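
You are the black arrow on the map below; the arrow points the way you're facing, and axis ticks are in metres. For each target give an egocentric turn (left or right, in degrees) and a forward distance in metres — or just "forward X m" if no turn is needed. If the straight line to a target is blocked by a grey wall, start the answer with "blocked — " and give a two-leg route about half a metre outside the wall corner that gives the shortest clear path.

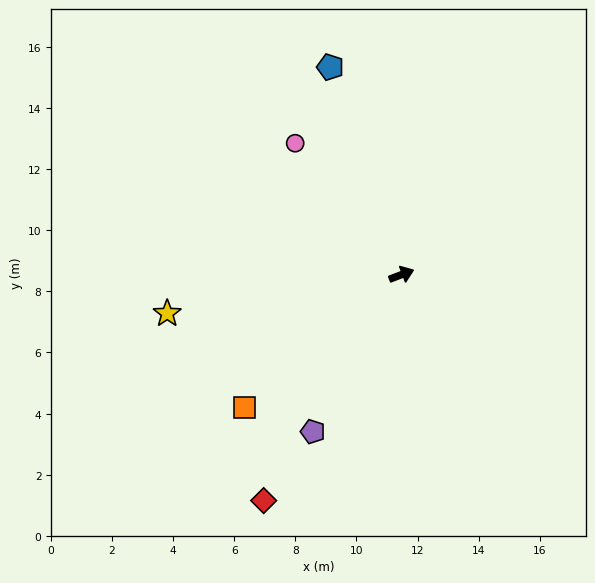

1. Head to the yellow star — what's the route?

turn left 169°, forward 7.8 m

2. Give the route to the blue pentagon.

turn left 88°, forward 7.2 m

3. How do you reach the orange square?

turn right 161°, forward 6.7 m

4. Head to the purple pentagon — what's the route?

turn right 140°, forward 5.9 m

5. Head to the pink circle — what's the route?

turn left 108°, forward 5.5 m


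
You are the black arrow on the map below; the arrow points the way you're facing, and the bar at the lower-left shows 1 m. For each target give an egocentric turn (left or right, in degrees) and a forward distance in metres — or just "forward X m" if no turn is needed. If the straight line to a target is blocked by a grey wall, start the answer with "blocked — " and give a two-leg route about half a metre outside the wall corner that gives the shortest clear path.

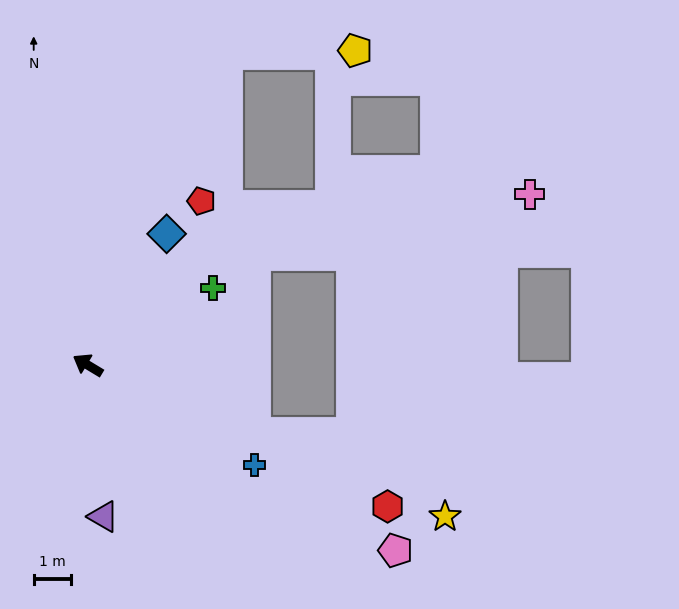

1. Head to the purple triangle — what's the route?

turn left 127°, forward 4.0 m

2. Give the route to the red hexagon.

turn right 174°, forward 8.8 m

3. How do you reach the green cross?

turn right 117°, forward 3.9 m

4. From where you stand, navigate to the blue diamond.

turn right 90°, forward 4.1 m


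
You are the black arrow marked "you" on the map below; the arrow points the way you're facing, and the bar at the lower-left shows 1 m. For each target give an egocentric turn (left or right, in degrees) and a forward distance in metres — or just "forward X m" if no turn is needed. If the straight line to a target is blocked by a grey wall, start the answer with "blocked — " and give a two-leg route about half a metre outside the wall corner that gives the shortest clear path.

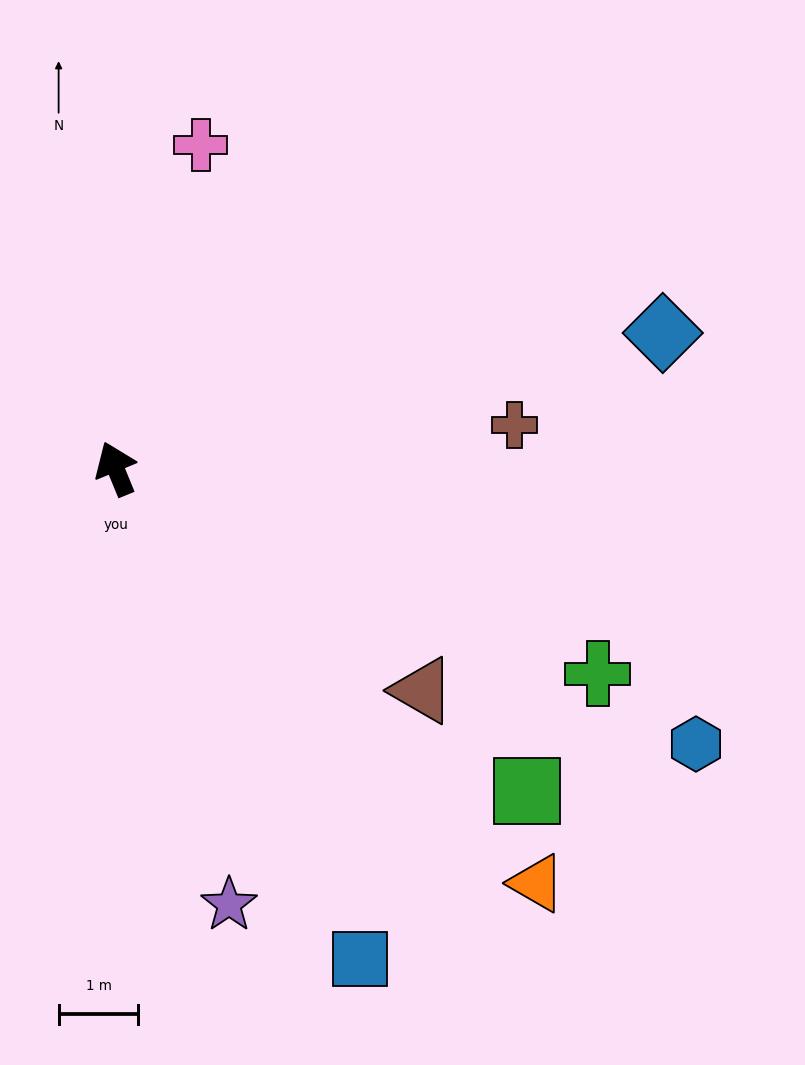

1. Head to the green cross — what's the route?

turn right 135°, forward 6.6 m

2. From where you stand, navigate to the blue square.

turn right 176°, forward 6.9 m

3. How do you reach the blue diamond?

turn right 98°, forward 7.1 m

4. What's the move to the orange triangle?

turn right 157°, forward 7.4 m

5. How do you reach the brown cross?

turn right 106°, forward 5.0 m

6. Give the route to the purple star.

turn left 172°, forward 5.7 m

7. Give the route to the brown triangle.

turn right 148°, forward 4.8 m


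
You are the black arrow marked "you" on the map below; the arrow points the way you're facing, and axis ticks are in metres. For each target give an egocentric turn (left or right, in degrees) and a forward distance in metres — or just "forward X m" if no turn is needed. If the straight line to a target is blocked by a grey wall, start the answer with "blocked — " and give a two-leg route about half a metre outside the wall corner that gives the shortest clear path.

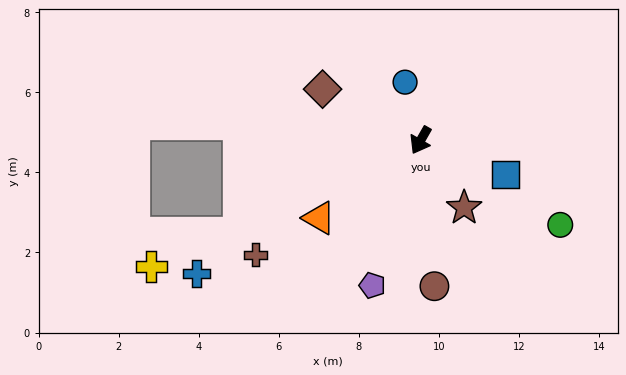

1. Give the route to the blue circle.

turn right 135°, forward 1.5 m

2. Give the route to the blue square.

turn left 97°, forward 2.3 m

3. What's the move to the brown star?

turn left 63°, forward 2.0 m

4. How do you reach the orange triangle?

turn right 23°, forward 3.2 m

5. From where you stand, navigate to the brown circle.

turn left 35°, forward 3.7 m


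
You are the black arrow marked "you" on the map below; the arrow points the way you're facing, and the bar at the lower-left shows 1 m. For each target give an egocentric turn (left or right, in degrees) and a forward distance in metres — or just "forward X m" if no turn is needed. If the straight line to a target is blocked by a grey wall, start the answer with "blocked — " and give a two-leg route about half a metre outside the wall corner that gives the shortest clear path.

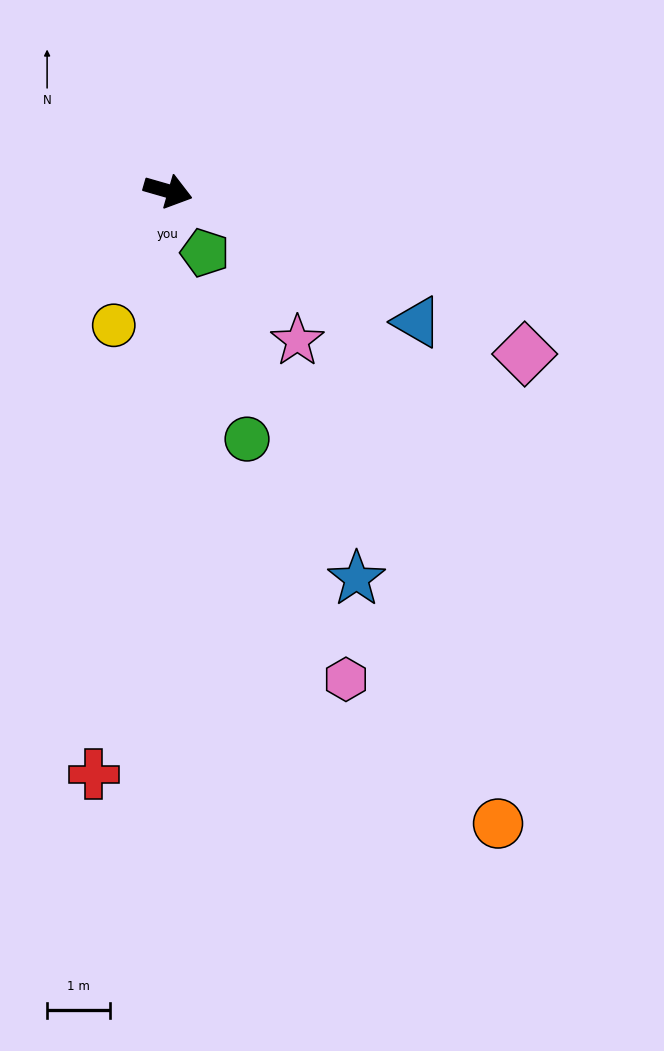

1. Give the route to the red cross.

turn right 81°, forward 9.4 m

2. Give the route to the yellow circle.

turn right 96°, forward 2.3 m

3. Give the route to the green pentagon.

turn right 43°, forward 1.1 m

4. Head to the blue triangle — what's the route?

turn right 12°, forward 4.5 m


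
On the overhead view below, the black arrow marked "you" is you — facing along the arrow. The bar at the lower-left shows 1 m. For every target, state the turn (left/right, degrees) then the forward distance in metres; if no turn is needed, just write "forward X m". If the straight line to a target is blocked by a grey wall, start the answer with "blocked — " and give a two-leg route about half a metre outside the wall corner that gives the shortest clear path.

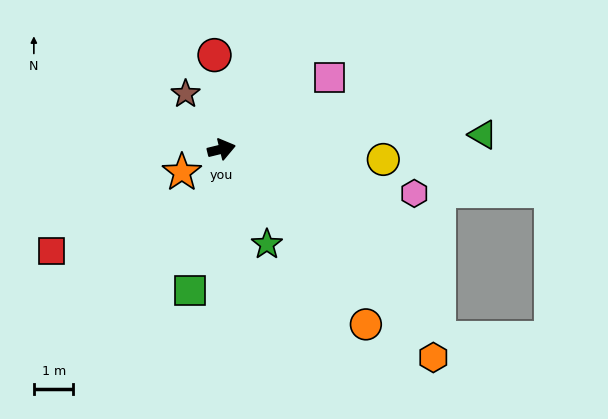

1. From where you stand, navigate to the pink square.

turn left 20°, forward 3.3 m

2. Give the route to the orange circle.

turn right 64°, forward 5.7 m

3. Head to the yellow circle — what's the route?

turn right 17°, forward 4.1 m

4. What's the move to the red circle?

turn left 80°, forward 2.4 m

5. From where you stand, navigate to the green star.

turn right 78°, forward 2.7 m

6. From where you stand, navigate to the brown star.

turn left 109°, forward 1.7 m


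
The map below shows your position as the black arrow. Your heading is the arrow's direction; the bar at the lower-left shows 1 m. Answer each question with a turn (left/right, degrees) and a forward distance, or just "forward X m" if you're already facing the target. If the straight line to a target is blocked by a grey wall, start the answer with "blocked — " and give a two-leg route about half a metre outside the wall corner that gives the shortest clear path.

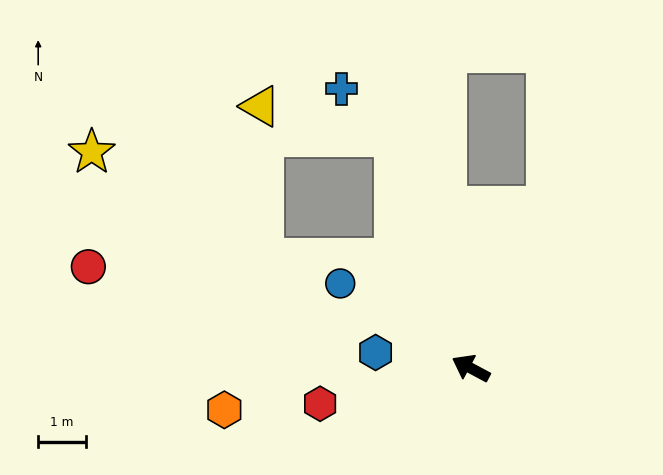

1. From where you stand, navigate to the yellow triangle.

blocked — turn right 44°, forward 5.1 m, then turn left 59°, forward 2.9 m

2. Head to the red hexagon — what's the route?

turn left 41°, forward 3.3 m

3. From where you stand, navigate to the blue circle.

turn right 5°, forward 3.3 m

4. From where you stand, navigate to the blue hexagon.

turn left 19°, forward 2.0 m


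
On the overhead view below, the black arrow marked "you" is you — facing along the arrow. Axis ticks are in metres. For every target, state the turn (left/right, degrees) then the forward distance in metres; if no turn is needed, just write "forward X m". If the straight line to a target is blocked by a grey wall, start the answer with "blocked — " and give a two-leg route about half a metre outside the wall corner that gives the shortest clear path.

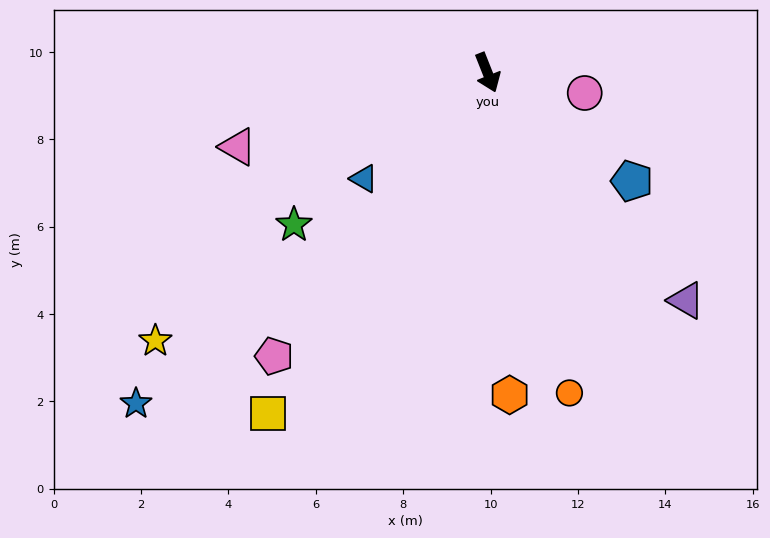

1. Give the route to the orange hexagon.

turn right 18°, forward 7.4 m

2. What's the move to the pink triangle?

turn right 95°, forward 6.0 m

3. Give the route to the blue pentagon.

turn left 31°, forward 4.1 m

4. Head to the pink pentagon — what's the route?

turn right 59°, forward 8.1 m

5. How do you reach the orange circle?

turn right 7°, forward 7.6 m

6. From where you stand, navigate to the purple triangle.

turn left 19°, forward 6.9 m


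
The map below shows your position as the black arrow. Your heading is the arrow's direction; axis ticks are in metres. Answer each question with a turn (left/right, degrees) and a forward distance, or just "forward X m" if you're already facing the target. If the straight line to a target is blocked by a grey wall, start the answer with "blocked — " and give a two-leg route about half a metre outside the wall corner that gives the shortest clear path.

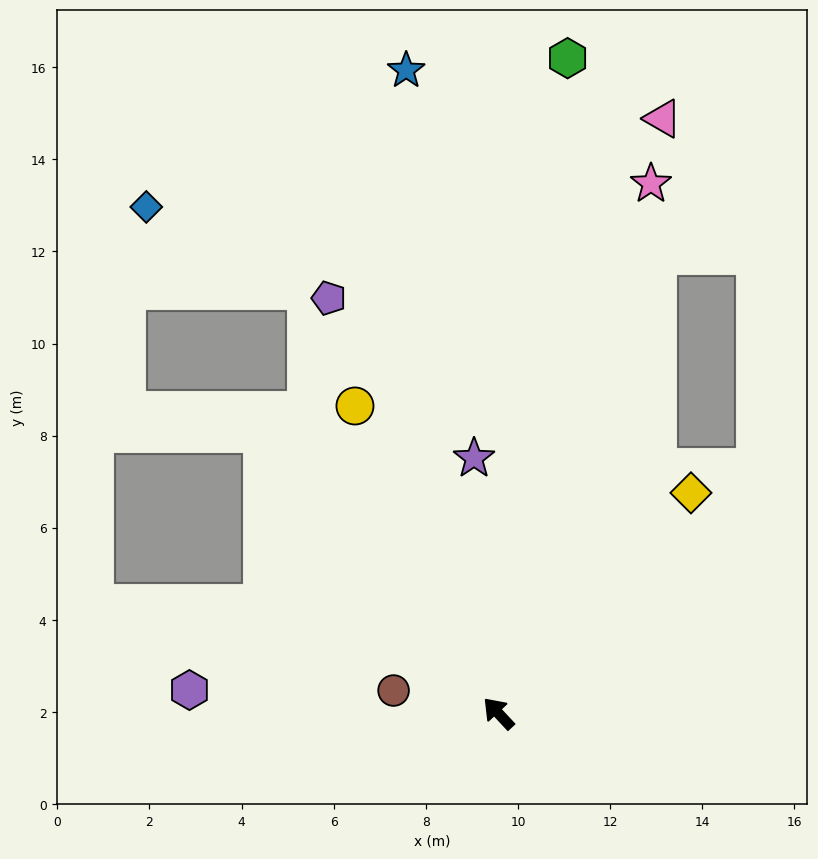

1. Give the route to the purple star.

turn right 38°, forward 5.6 m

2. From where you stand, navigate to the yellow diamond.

turn right 84°, forward 6.4 m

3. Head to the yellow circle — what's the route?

turn right 18°, forward 7.4 m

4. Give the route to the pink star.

turn right 59°, forward 12.0 m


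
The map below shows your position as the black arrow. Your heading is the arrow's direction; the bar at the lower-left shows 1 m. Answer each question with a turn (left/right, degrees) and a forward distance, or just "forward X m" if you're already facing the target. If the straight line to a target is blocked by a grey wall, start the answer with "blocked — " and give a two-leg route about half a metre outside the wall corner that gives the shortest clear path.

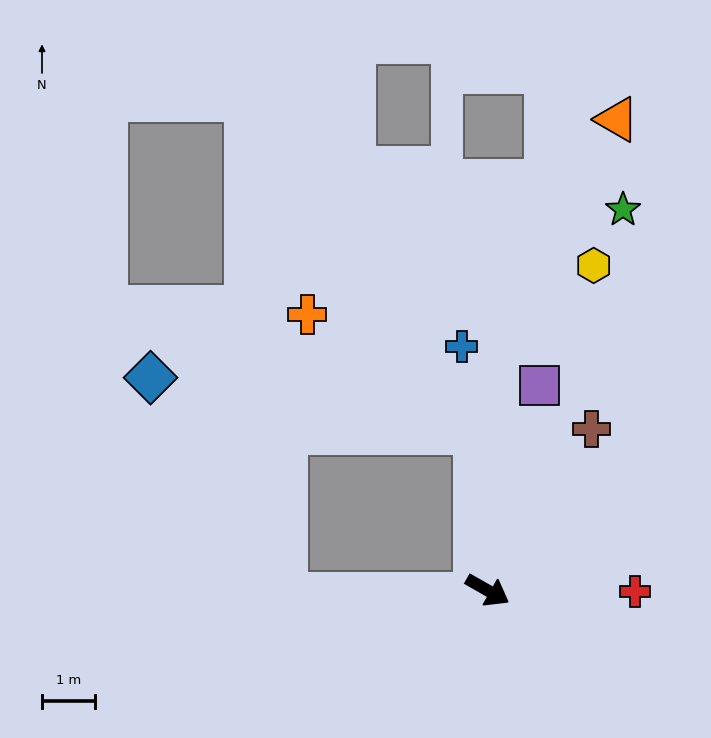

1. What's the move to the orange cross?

blocked — turn left 124°, forward 3.0 m, then turn left 51°, forward 3.9 m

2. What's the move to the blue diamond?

blocked — turn left 124°, forward 3.0 m, then turn left 76°, forward 6.3 m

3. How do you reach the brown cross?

turn left 87°, forward 3.6 m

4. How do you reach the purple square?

turn left 105°, forward 4.0 m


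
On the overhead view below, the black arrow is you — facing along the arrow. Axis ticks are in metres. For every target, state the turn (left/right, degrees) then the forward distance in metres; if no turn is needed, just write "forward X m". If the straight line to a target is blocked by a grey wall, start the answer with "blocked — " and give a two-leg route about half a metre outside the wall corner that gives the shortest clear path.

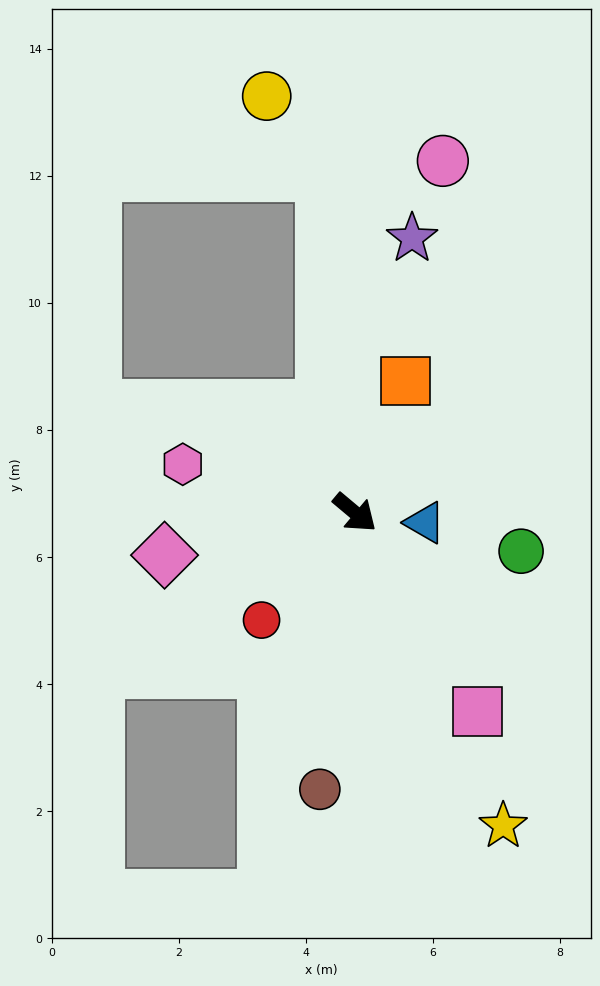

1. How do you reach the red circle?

turn right 91°, forward 2.2 m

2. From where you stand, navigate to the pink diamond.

turn right 127°, forward 3.1 m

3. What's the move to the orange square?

turn left 109°, forward 2.2 m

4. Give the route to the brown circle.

turn right 57°, forward 4.4 m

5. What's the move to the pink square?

turn right 18°, forward 3.7 m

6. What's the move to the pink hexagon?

turn right 156°, forward 2.8 m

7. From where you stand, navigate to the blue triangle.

turn left 32°, forward 1.1 m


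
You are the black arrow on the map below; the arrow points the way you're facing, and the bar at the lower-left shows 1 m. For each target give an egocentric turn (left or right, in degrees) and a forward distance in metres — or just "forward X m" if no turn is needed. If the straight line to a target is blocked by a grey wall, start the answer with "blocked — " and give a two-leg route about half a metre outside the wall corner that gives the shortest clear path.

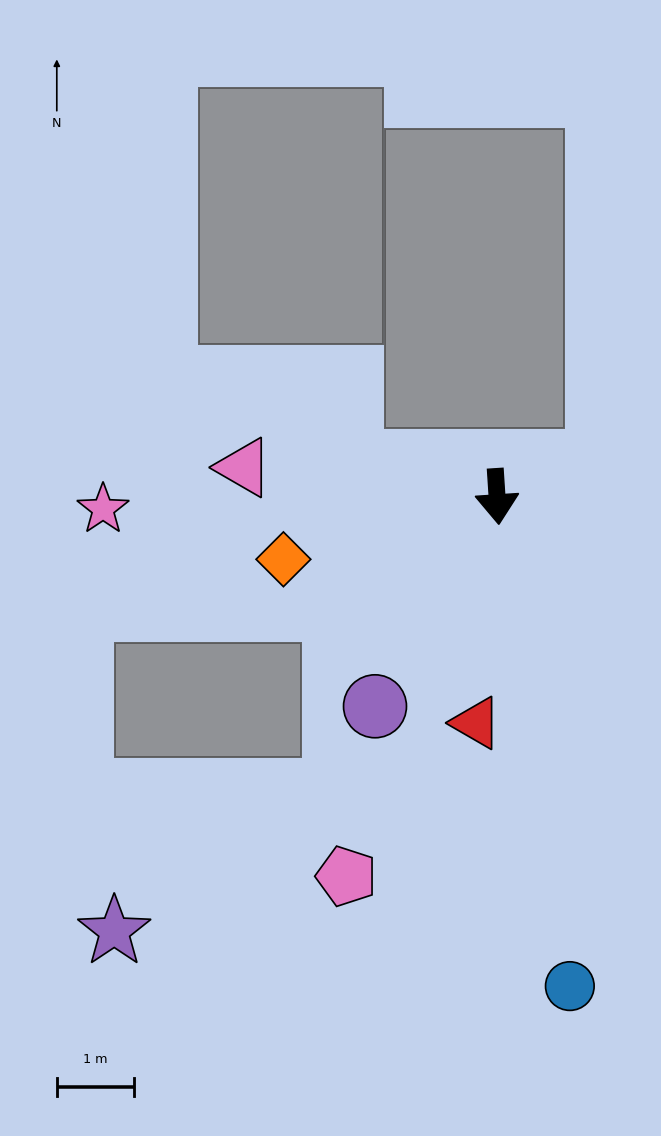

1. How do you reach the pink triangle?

turn right 100°, forward 3.3 m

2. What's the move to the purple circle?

turn right 34°, forward 3.1 m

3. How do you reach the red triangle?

turn right 9°, forward 2.9 m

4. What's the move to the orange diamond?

turn right 77°, forward 2.9 m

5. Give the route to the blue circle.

turn left 5°, forward 6.4 m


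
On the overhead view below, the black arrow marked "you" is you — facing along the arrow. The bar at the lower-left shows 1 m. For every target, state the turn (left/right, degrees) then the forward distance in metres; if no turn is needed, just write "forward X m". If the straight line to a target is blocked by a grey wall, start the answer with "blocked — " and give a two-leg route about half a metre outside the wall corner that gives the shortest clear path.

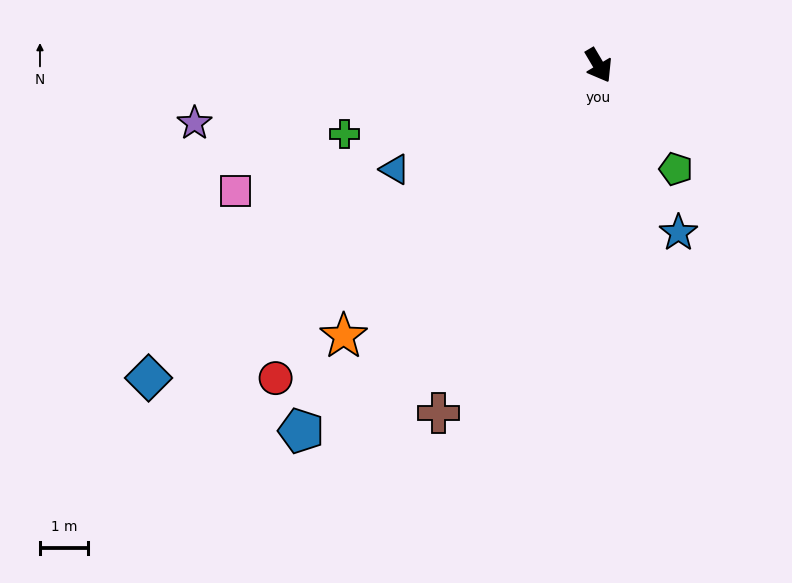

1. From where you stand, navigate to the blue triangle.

turn right 94°, forward 4.7 m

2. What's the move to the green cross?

turn right 106°, forward 5.4 m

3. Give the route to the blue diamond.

turn right 86°, forward 11.3 m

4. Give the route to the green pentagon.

turn left 6°, forward 2.7 m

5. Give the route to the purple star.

turn right 112°, forward 8.4 m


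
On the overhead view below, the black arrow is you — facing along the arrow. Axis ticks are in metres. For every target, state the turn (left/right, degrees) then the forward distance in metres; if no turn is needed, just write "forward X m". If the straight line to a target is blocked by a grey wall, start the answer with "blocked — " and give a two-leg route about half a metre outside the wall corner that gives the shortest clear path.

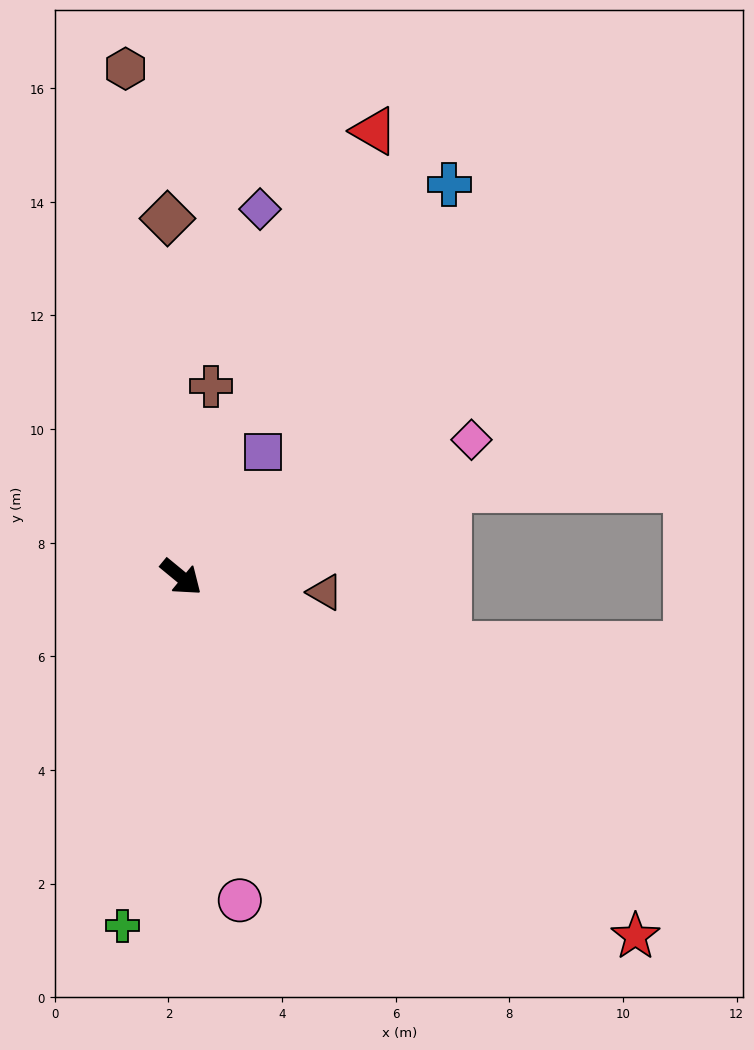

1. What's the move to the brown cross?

turn left 121°, forward 3.4 m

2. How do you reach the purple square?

turn left 96°, forward 2.6 m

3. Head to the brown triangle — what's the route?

turn left 33°, forward 2.5 m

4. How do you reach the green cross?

turn right 60°, forward 6.2 m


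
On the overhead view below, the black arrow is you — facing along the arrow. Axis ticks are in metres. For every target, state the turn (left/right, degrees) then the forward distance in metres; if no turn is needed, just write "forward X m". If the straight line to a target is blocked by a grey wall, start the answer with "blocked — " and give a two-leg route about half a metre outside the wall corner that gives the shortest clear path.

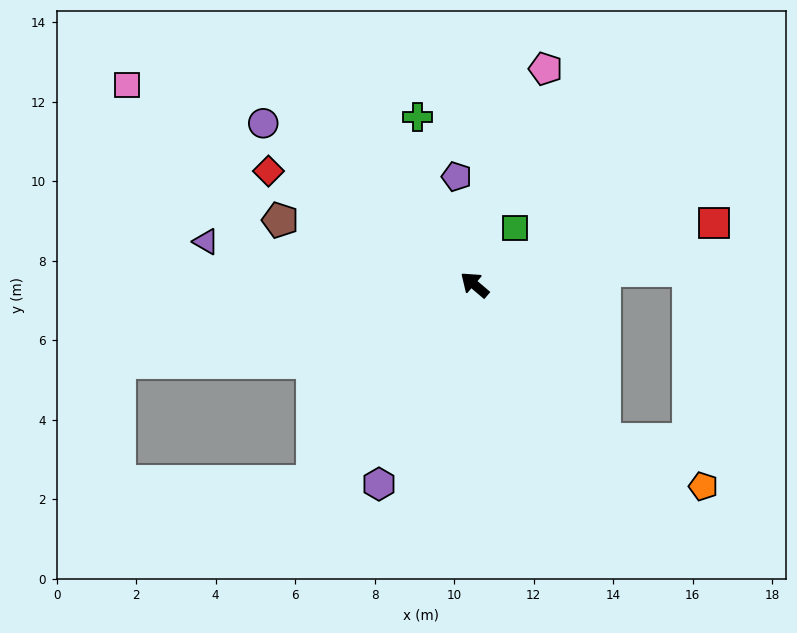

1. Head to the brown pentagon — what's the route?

turn left 22°, forward 5.2 m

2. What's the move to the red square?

turn right 125°, forward 6.2 m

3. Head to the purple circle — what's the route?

turn left 3°, forward 6.7 m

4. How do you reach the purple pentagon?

turn right 40°, forward 2.8 m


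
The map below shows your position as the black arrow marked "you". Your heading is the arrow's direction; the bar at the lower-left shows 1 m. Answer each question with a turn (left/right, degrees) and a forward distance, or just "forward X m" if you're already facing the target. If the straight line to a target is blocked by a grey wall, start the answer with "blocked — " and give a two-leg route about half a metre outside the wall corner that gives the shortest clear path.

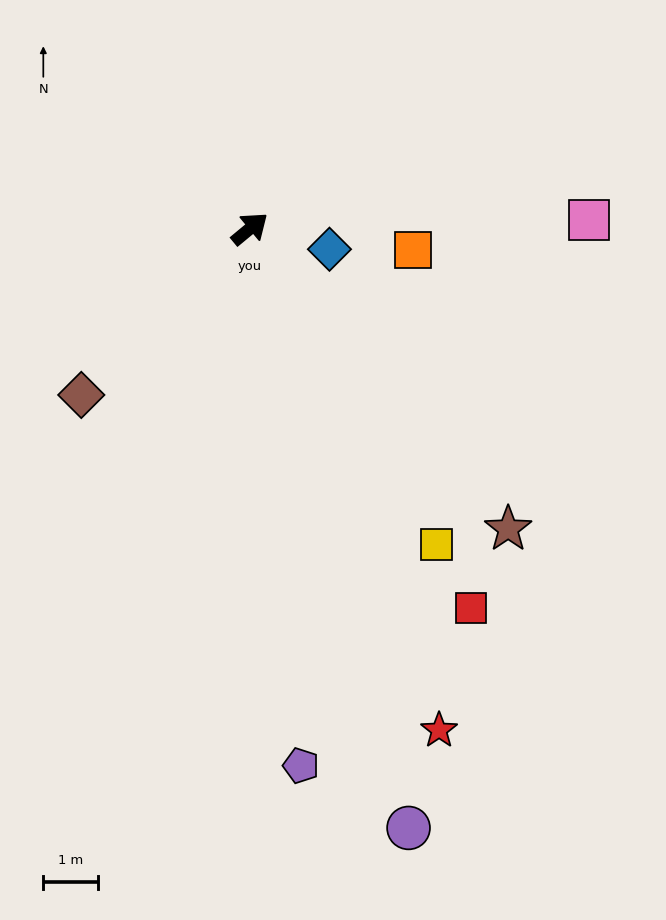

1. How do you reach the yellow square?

turn right 99°, forward 6.7 m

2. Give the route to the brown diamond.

turn right 175°, forward 4.3 m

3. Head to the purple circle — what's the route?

turn right 115°, forward 11.3 m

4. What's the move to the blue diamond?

turn right 54°, forward 1.5 m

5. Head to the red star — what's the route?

turn right 109°, forward 9.8 m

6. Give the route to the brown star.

turn right 89°, forward 7.2 m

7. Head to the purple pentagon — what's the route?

turn right 124°, forward 9.8 m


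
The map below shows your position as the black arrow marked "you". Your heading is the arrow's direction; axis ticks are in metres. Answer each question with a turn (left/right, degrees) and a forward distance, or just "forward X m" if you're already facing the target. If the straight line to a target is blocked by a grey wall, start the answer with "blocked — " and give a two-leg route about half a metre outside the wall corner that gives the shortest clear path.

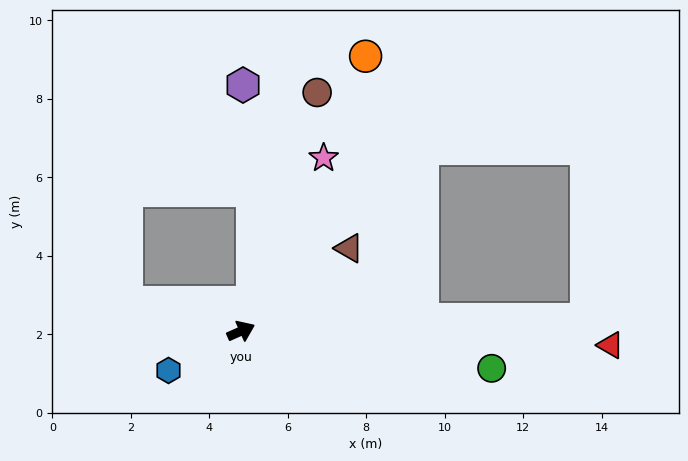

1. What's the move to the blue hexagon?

turn right 175°, forward 2.1 m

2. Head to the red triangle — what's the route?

turn right 26°, forward 9.4 m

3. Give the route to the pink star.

turn left 41°, forward 4.9 m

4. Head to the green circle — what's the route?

turn right 32°, forward 6.5 m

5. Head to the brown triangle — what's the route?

turn left 14°, forward 3.5 m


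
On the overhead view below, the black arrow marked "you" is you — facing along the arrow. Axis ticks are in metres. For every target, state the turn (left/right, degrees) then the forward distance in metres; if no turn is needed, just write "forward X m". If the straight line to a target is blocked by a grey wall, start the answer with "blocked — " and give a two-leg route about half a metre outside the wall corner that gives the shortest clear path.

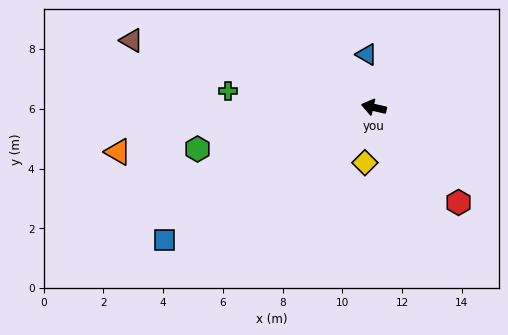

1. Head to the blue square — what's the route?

turn left 45°, forward 8.3 m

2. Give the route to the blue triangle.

turn right 69°, forward 1.8 m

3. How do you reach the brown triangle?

turn right 3°, forward 8.4 m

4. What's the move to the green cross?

turn left 6°, forward 4.9 m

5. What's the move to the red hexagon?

turn left 145°, forward 4.3 m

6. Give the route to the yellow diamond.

turn left 94°, forward 1.9 m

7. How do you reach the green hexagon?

turn left 26°, forward 6.1 m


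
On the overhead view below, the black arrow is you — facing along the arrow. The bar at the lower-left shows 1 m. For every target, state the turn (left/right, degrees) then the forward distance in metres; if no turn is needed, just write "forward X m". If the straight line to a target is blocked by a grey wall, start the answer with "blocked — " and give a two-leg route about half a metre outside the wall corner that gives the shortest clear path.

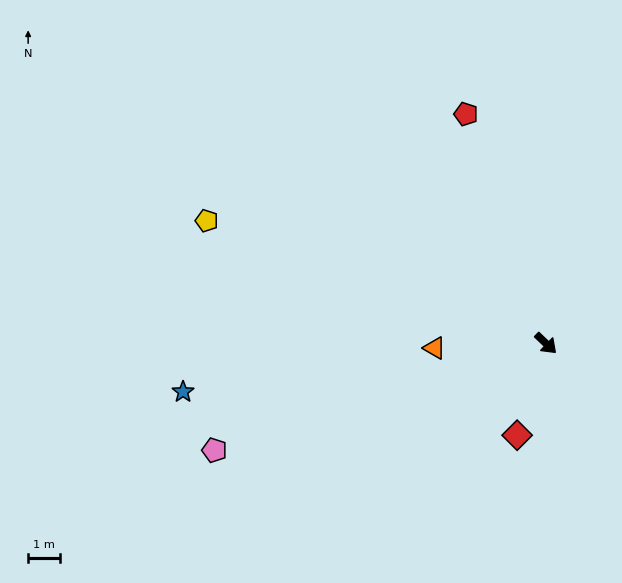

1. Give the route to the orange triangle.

turn right 134°, forward 3.5 m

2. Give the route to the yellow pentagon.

turn right 156°, forward 11.3 m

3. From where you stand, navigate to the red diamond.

turn right 64°, forward 3.0 m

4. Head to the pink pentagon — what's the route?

turn right 118°, forward 11.0 m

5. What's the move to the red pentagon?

turn left 153°, forward 7.6 m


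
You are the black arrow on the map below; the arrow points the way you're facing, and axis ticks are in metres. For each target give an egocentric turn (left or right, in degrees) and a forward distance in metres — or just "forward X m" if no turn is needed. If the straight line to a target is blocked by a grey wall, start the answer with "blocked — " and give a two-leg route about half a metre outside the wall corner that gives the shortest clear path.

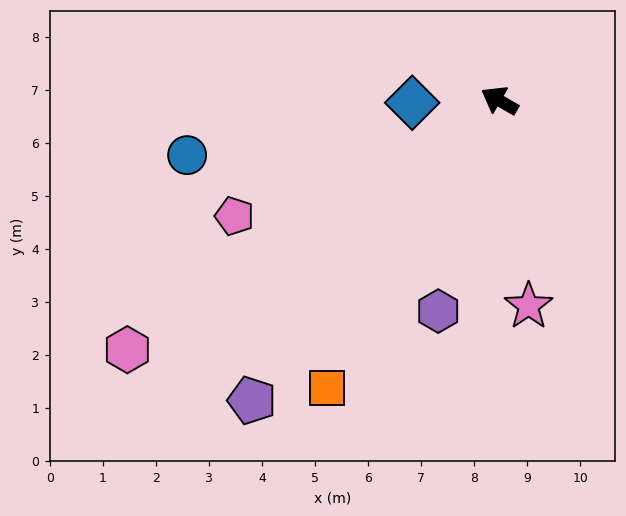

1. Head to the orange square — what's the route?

turn left 89°, forward 6.3 m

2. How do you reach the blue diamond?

turn left 31°, forward 1.6 m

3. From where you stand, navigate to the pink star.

turn left 128°, forward 3.9 m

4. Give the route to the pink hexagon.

turn left 64°, forward 8.4 m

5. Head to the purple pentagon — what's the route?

turn left 80°, forward 7.3 m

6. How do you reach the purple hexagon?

turn left 104°, forward 4.1 m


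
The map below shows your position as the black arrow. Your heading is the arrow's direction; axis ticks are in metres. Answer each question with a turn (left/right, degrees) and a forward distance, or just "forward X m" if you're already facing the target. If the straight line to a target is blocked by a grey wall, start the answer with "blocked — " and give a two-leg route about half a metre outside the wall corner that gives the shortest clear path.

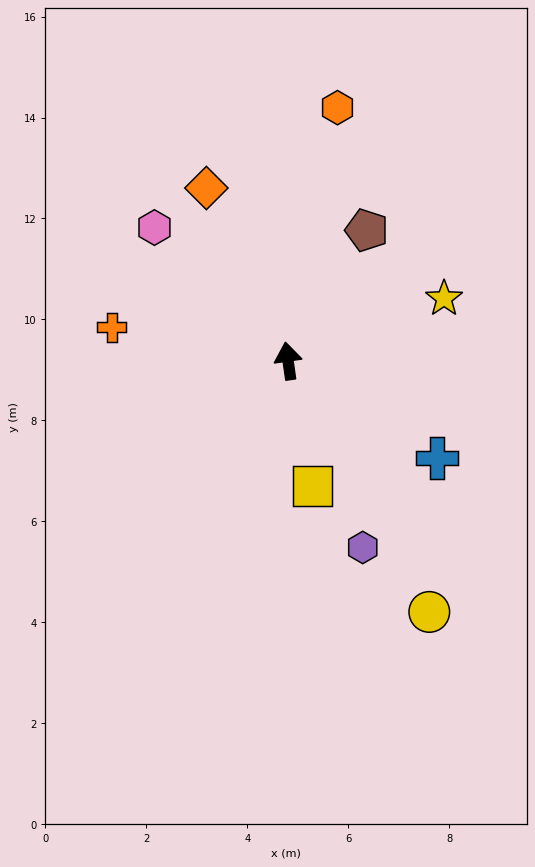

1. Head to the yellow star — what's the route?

turn right 76°, forward 3.3 m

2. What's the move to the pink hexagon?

turn left 37°, forward 3.7 m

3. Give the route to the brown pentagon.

turn right 39°, forward 3.0 m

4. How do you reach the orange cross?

turn left 71°, forward 3.6 m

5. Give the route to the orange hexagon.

turn right 19°, forward 5.1 m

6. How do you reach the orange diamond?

turn left 17°, forward 3.8 m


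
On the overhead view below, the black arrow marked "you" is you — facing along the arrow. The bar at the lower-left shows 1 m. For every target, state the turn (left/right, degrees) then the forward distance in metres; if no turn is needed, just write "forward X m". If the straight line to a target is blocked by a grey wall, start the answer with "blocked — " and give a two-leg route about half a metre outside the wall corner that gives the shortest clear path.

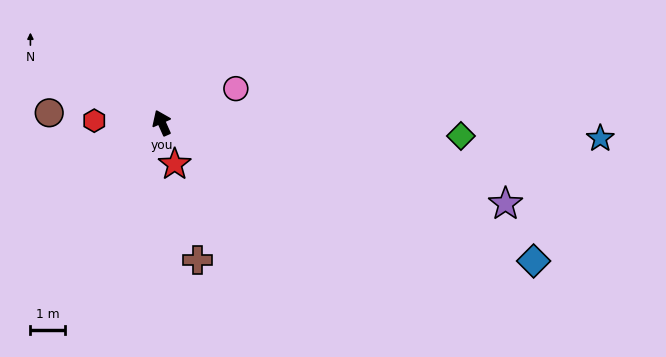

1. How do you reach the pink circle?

turn right 89°, forward 2.4 m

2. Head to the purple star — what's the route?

turn right 127°, forward 10.3 m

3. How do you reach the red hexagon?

turn left 64°, forward 2.0 m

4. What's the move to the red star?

turn left 173°, forward 1.3 m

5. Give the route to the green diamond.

turn right 117°, forward 8.7 m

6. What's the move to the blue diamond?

turn right 134°, forward 11.6 m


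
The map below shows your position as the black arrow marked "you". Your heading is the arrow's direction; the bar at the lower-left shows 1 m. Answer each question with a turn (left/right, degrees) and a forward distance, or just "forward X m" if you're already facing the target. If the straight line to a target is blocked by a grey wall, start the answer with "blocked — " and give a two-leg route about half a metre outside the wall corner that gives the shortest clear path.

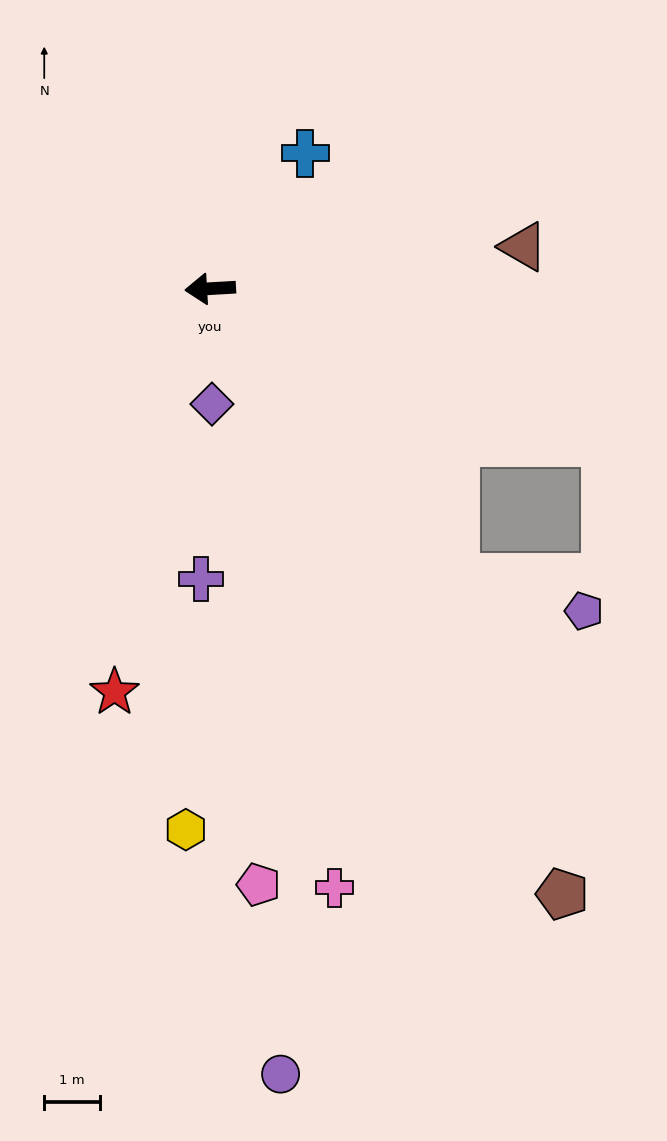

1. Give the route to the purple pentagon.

blocked — turn left 127°, forward 6.8 m, then turn left 35°, forward 2.4 m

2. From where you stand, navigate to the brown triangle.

turn right 176°, forward 5.6 m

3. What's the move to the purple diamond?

turn left 88°, forward 2.1 m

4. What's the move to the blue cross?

turn right 128°, forward 2.9 m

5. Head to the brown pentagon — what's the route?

turn left 117°, forward 12.5 m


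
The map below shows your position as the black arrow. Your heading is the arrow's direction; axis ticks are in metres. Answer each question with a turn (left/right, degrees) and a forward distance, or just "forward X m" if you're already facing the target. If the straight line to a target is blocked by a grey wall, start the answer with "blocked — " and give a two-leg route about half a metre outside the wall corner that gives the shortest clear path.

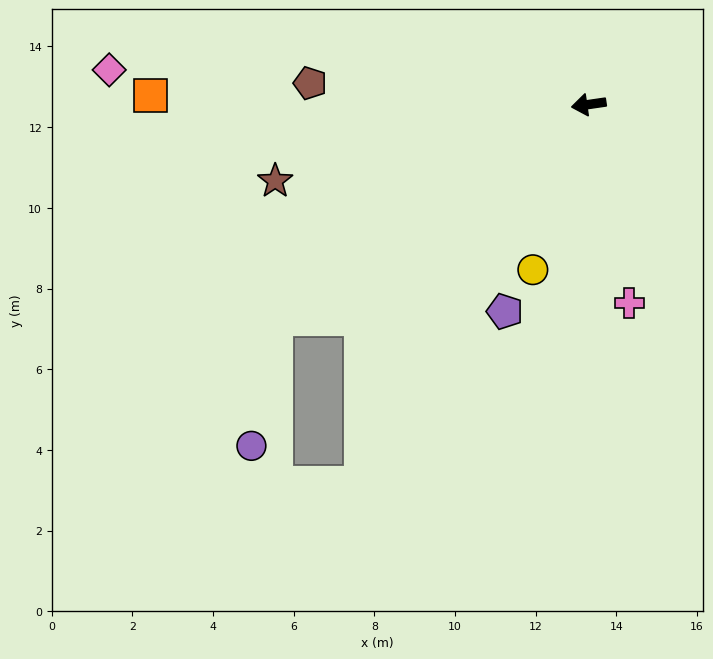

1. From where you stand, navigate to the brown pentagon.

turn right 13°, forward 6.9 m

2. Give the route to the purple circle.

blocked — turn left 26°, forward 9.4 m, then turn left 45°, forward 3.2 m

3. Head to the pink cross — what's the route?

turn left 93°, forward 5.0 m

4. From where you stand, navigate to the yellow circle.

turn left 63°, forward 4.3 m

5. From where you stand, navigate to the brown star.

turn left 5°, forward 8.0 m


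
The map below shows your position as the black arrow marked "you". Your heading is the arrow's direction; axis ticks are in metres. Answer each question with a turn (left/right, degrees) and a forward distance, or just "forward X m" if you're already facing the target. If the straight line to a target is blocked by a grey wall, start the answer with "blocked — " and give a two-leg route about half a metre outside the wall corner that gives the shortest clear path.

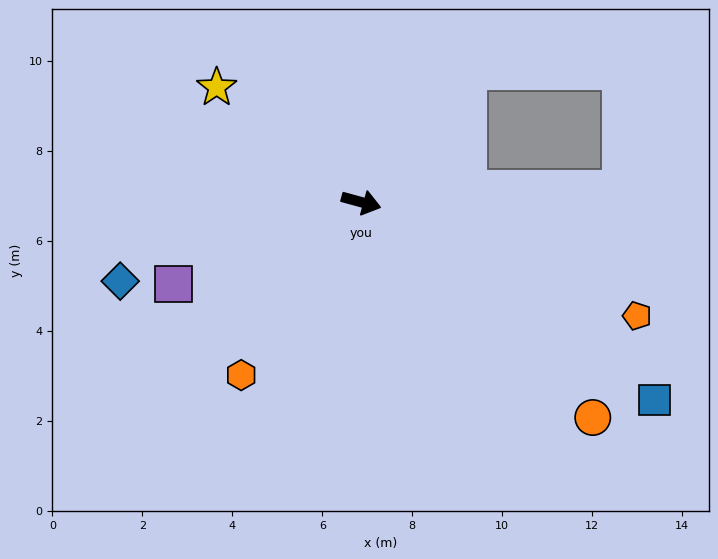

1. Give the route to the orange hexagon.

turn right 109°, forward 4.7 m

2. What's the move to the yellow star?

turn left 157°, forward 4.1 m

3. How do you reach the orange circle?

turn right 28°, forward 7.0 m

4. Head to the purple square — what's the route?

turn right 141°, forward 4.6 m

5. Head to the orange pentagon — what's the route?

turn right 7°, forward 6.6 m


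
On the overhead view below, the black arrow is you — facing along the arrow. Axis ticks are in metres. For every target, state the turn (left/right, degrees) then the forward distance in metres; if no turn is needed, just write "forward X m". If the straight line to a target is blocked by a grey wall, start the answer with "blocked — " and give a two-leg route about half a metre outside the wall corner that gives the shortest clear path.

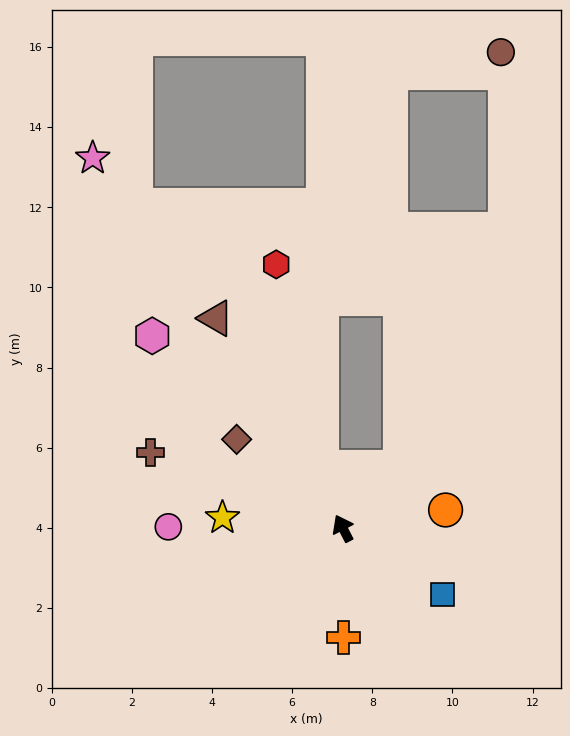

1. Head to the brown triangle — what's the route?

turn left 4°, forward 6.1 m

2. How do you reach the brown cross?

turn left 41°, forward 5.2 m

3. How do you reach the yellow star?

turn left 58°, forward 3.0 m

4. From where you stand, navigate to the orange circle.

turn right 107°, forward 2.6 m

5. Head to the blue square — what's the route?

turn right 151°, forward 3.0 m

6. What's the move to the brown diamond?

turn left 23°, forward 3.5 m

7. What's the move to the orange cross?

turn left 153°, forward 2.7 m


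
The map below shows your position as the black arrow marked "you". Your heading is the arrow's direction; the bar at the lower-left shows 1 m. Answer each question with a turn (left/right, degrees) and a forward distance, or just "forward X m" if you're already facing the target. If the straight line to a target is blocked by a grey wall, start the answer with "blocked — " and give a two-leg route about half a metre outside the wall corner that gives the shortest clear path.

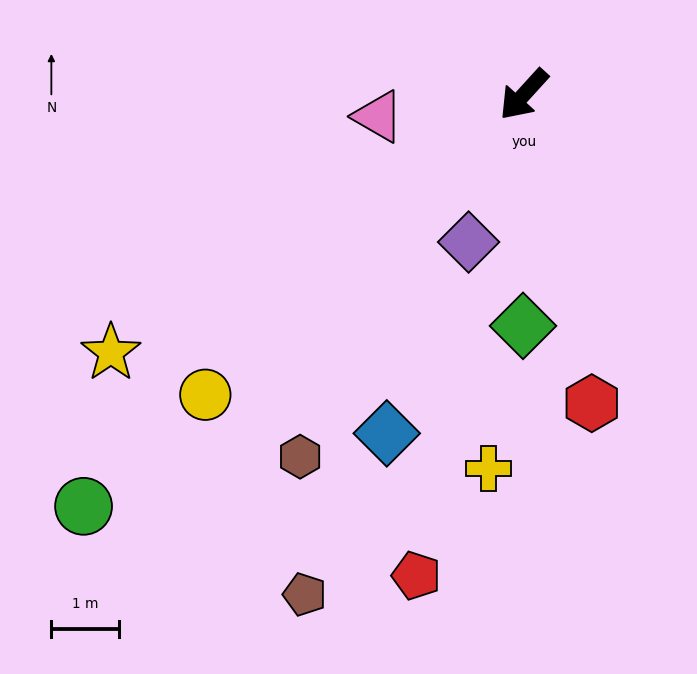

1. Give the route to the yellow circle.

turn right 4°, forward 6.5 m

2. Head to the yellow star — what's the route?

turn right 16°, forward 7.2 m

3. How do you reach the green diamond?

turn left 42°, forward 3.4 m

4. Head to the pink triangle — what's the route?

turn right 39°, forward 2.2 m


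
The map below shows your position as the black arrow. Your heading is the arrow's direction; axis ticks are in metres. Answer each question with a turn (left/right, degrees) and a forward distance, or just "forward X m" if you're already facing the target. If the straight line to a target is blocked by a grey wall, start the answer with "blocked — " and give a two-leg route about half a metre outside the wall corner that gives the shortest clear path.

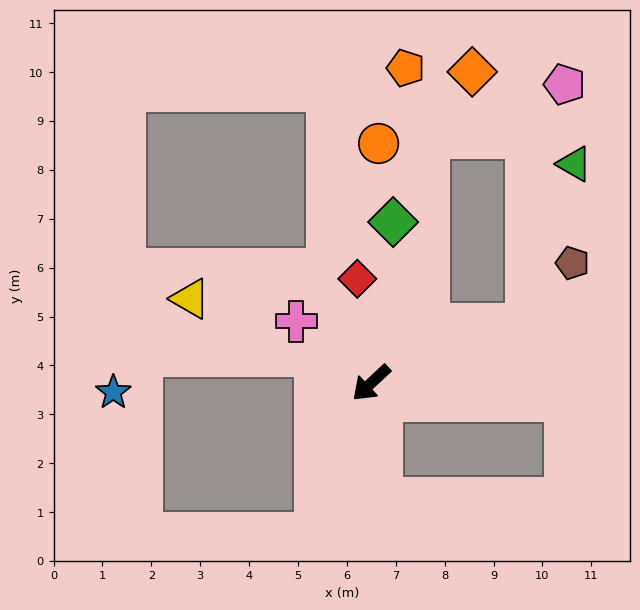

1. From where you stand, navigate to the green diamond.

turn right 141°, forward 3.3 m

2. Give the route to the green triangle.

blocked — turn left 158°, forward 3.4 m, then turn left 52°, forward 3.4 m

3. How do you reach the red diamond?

turn right 125°, forward 2.1 m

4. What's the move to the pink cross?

turn right 82°, forward 2.0 m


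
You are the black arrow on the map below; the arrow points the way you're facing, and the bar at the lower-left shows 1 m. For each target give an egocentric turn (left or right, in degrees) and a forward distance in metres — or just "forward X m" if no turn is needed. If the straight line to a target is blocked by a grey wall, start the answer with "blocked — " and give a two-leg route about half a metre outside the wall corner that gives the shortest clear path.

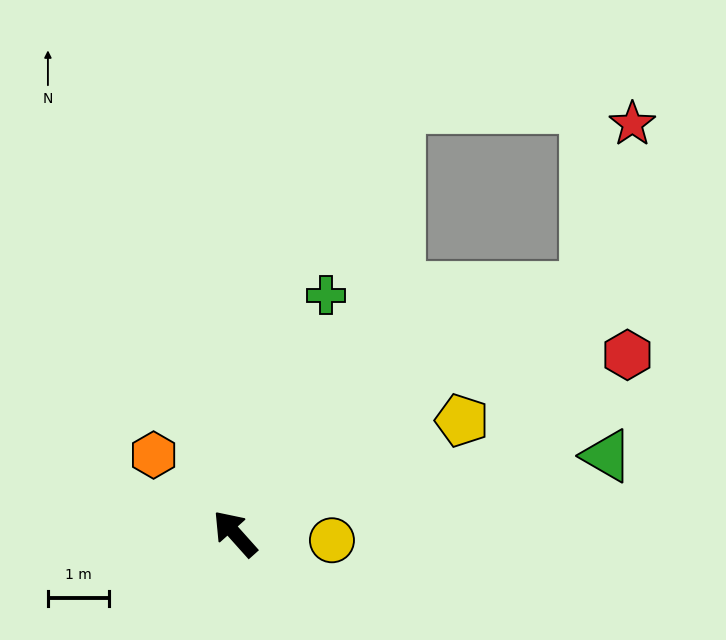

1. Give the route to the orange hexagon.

turn left 4°, forward 1.8 m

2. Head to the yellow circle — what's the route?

turn right 136°, forward 1.6 m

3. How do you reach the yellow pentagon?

turn right 105°, forward 4.1 m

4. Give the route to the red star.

blocked — turn right 97°, forward 7.0 m, then turn left 39°, forward 2.8 m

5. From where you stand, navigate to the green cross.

turn right 63°, forward 4.2 m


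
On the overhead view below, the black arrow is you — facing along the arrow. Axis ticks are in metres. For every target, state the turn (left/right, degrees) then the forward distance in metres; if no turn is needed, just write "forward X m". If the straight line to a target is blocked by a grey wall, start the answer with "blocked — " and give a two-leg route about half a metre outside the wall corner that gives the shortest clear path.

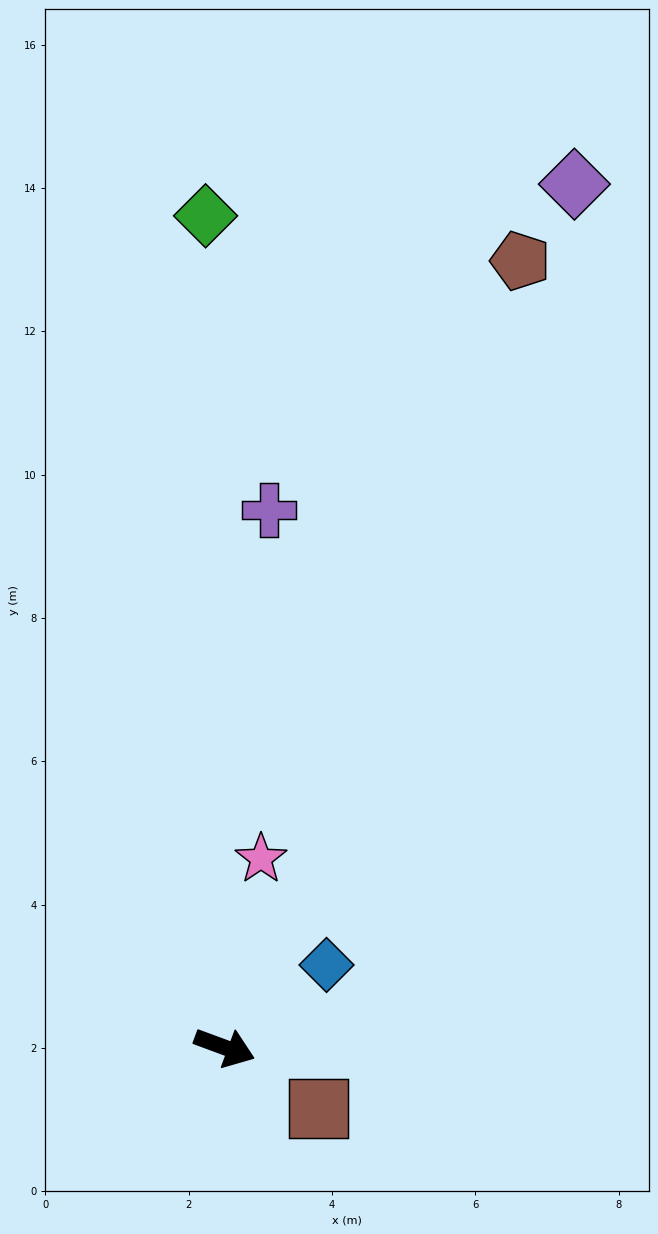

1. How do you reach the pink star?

turn left 99°, forward 2.7 m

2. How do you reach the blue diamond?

turn left 59°, forward 1.8 m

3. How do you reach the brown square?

turn right 13°, forward 1.6 m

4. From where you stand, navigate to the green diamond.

turn left 112°, forward 11.6 m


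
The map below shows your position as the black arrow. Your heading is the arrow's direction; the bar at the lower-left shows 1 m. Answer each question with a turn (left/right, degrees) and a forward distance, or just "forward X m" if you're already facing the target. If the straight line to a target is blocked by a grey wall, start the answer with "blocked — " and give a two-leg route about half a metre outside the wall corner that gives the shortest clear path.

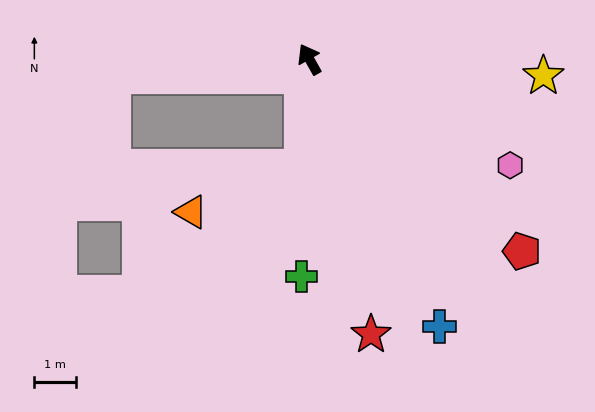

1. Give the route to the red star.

turn left 163°, forward 6.7 m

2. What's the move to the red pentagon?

turn right 161°, forward 6.8 m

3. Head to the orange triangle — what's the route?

blocked — turn left 147°, forward 2.6 m, then turn right 64°, forward 2.9 m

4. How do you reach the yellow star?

turn right 123°, forward 5.6 m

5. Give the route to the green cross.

turn left 149°, forward 5.2 m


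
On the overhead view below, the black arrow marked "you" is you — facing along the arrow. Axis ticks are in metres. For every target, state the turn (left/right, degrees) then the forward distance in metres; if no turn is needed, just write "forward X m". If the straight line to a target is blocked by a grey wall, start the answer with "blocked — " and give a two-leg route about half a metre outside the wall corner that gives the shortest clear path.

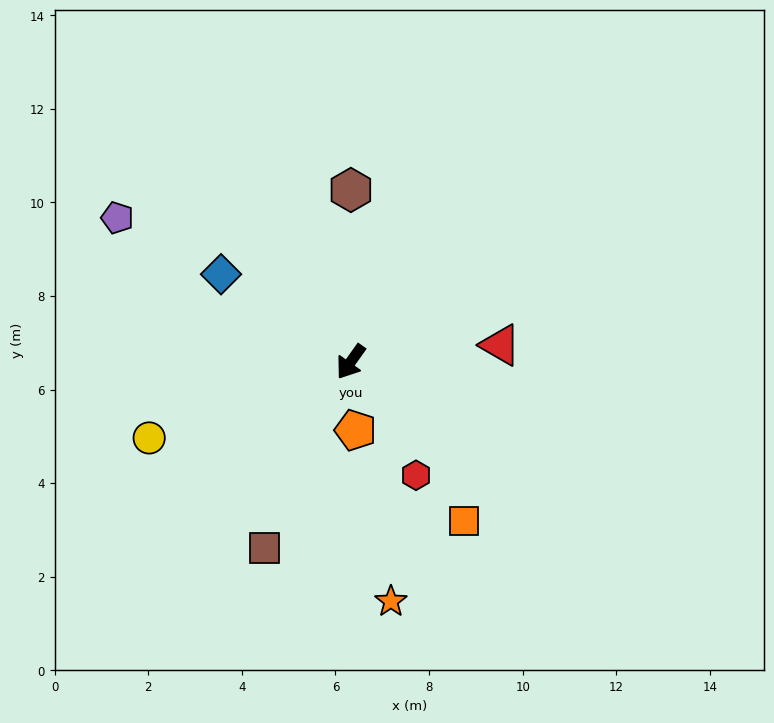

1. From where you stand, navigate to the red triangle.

turn left 132°, forward 3.2 m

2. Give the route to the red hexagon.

turn left 65°, forward 2.8 m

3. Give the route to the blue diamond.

turn right 89°, forward 3.3 m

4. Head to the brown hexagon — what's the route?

turn right 145°, forward 3.7 m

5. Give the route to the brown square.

turn left 10°, forward 4.4 m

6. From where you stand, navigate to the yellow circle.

turn right 34°, forward 4.6 m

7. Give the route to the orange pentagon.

turn left 39°, forward 1.5 m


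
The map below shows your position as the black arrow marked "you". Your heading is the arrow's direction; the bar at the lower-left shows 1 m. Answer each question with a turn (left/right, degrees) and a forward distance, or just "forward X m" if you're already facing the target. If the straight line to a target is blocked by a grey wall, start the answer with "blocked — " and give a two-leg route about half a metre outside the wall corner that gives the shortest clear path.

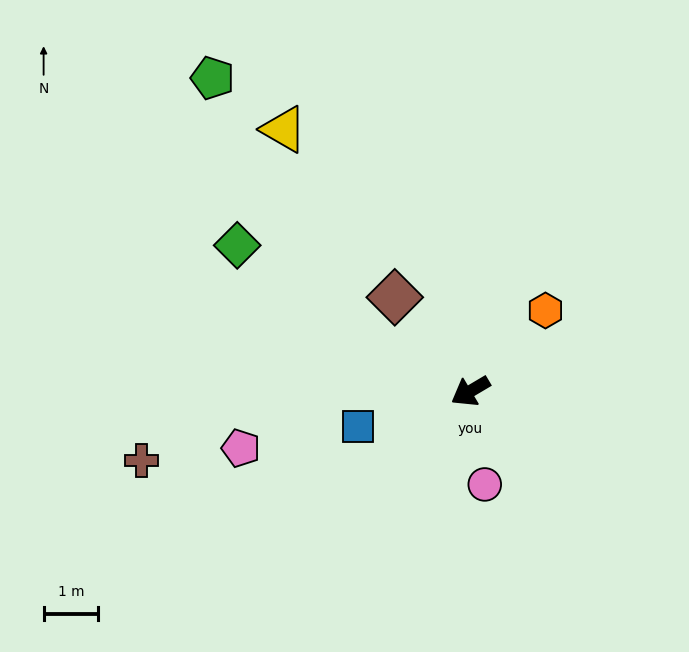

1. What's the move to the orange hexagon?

turn right 164°, forward 2.0 m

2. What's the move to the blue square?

turn right 13°, forward 2.2 m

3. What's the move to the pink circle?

turn left 68°, forward 1.7 m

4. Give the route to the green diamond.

turn right 63°, forward 5.1 m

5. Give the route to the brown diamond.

turn right 82°, forward 2.2 m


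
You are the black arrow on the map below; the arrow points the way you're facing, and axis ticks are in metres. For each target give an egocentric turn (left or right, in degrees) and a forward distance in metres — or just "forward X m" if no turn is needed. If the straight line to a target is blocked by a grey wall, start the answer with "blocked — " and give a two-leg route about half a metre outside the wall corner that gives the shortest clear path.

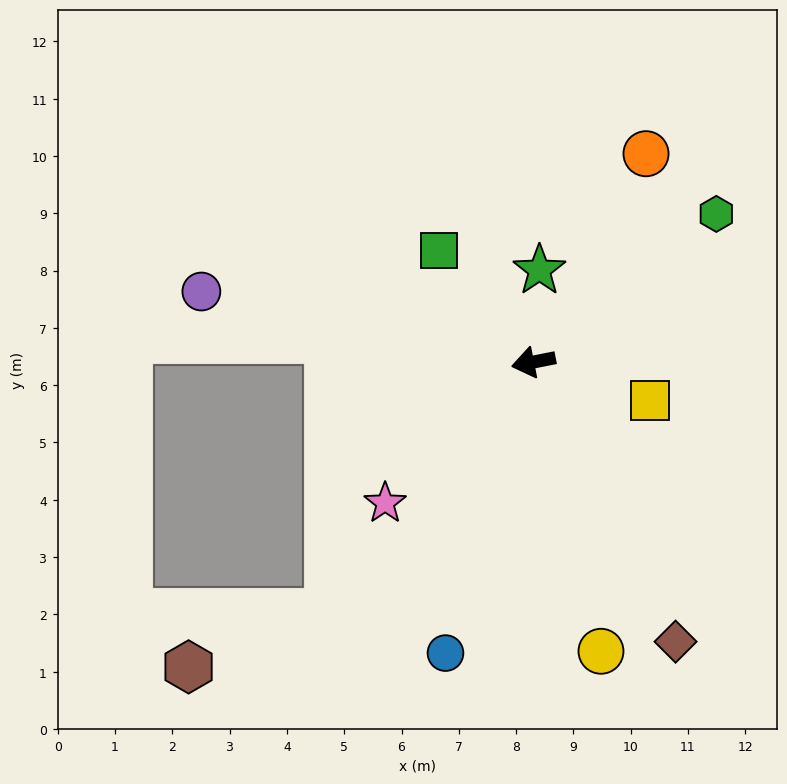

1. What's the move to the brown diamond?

turn left 106°, forward 5.5 m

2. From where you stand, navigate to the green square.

turn right 61°, forward 2.6 m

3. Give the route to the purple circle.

turn right 23°, forward 5.9 m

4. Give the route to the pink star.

turn left 32°, forward 3.6 m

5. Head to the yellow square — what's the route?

turn left 151°, forward 2.1 m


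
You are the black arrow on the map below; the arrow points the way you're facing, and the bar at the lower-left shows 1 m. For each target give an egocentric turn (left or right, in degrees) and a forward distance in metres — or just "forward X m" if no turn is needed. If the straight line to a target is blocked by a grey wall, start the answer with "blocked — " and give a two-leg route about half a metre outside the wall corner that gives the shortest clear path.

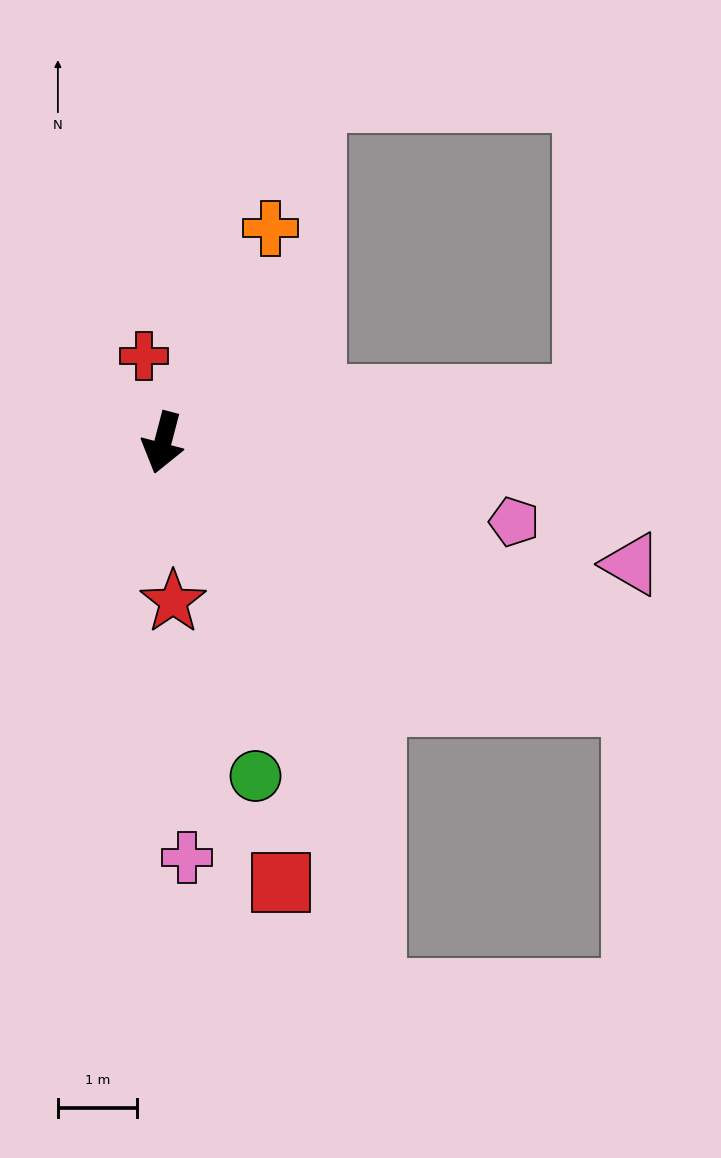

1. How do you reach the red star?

turn left 18°, forward 2.0 m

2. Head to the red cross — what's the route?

turn right 153°, forward 1.1 m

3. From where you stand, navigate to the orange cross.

turn left 168°, forward 3.0 m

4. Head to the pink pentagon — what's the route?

turn left 92°, forward 4.6 m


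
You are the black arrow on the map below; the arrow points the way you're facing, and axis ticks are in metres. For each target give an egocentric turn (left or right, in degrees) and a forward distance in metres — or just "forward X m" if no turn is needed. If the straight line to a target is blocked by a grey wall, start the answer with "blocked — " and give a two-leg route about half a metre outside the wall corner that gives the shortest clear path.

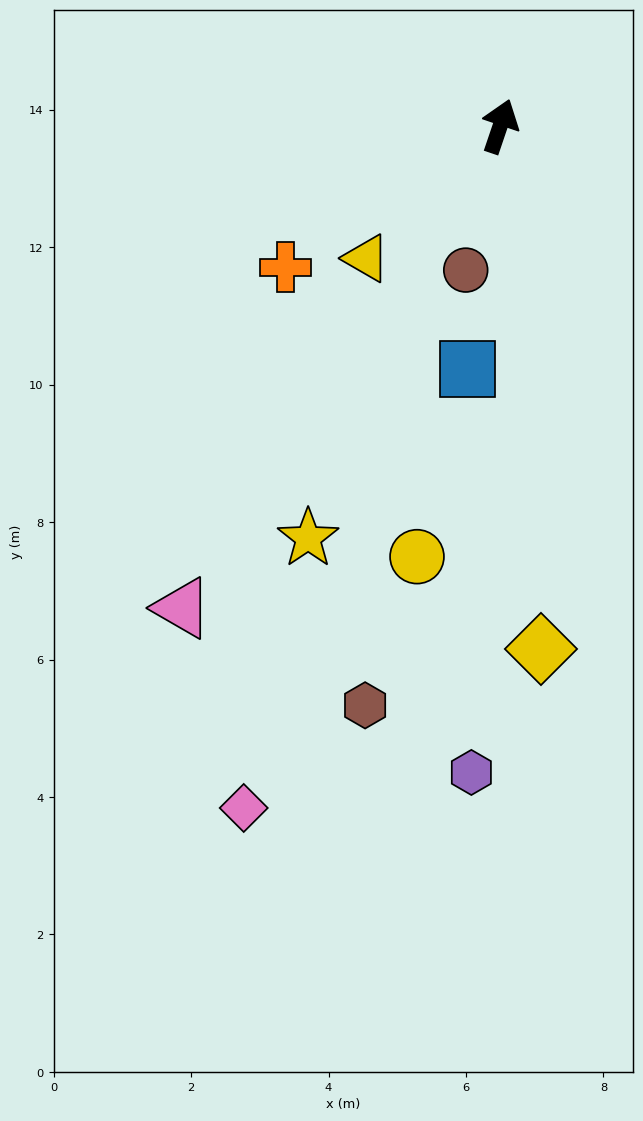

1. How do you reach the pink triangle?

turn left 165°, forward 8.4 m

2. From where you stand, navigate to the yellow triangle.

turn left 153°, forward 2.7 m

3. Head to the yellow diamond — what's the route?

turn right 157°, forward 7.6 m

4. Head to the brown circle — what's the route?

turn right 175°, forward 2.2 m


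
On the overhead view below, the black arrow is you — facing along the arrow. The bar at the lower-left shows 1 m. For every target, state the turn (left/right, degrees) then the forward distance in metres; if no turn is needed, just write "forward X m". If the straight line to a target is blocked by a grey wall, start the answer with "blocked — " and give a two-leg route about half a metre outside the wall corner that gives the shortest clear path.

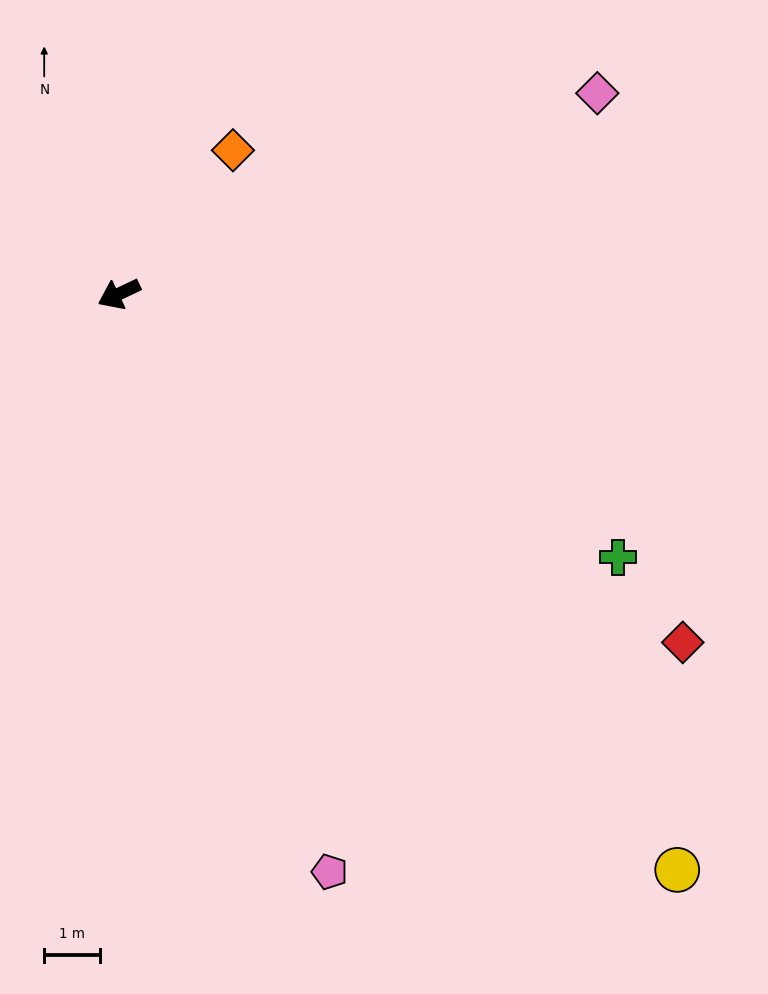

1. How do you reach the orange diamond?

turn right 154°, forward 3.3 m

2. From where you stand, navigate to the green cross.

turn left 127°, forward 10.1 m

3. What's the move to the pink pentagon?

turn left 85°, forward 11.1 m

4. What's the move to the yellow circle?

turn left 109°, forward 14.4 m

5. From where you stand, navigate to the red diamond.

turn left 123°, forward 11.9 m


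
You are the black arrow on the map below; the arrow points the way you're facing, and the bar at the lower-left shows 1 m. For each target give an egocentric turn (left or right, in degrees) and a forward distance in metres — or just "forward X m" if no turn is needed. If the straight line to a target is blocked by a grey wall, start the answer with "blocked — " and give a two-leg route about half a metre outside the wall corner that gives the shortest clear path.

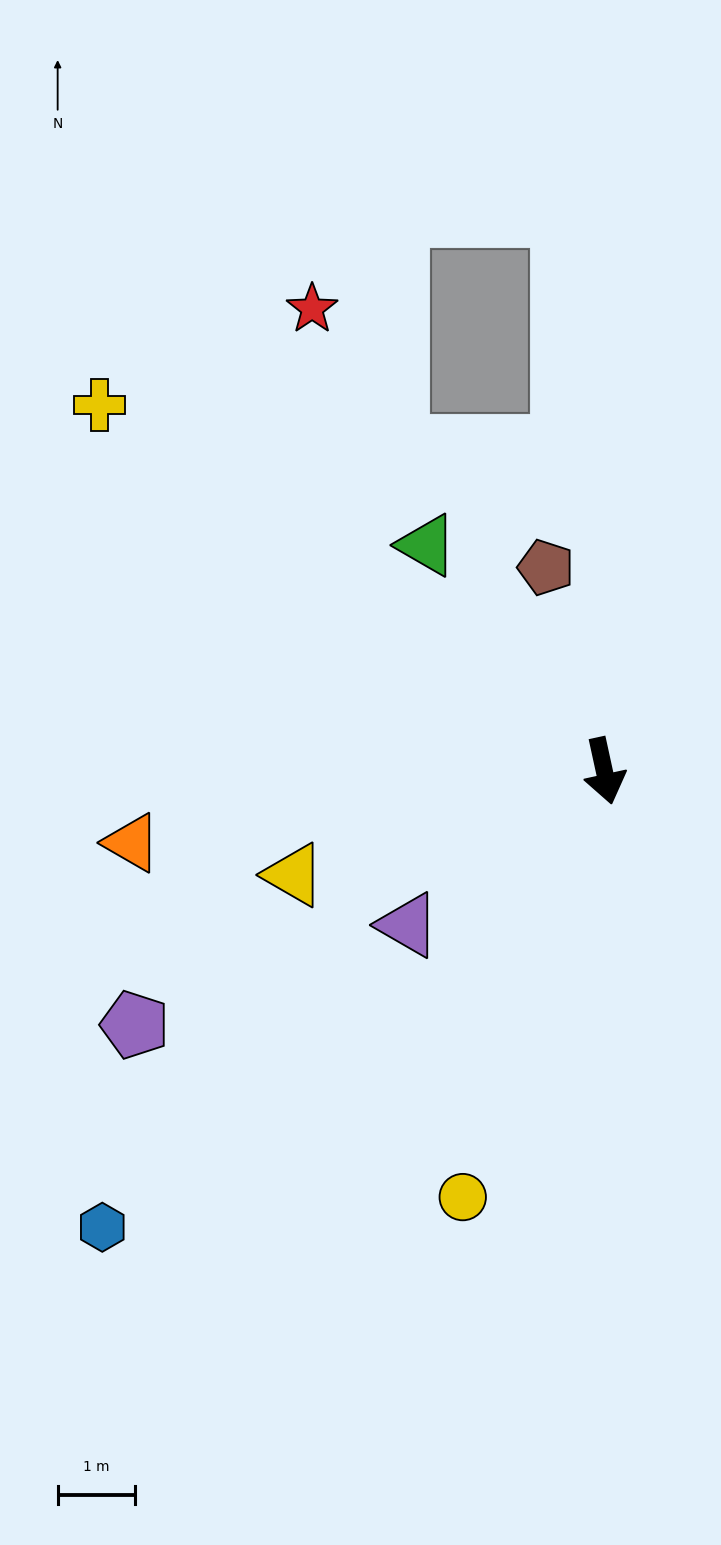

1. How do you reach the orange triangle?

turn right 94°, forward 6.1 m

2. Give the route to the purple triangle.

turn right 64°, forward 3.2 m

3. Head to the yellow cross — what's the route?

turn right 138°, forward 8.0 m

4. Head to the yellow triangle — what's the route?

turn right 84°, forward 4.2 m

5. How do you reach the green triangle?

turn right 154°, forward 3.7 m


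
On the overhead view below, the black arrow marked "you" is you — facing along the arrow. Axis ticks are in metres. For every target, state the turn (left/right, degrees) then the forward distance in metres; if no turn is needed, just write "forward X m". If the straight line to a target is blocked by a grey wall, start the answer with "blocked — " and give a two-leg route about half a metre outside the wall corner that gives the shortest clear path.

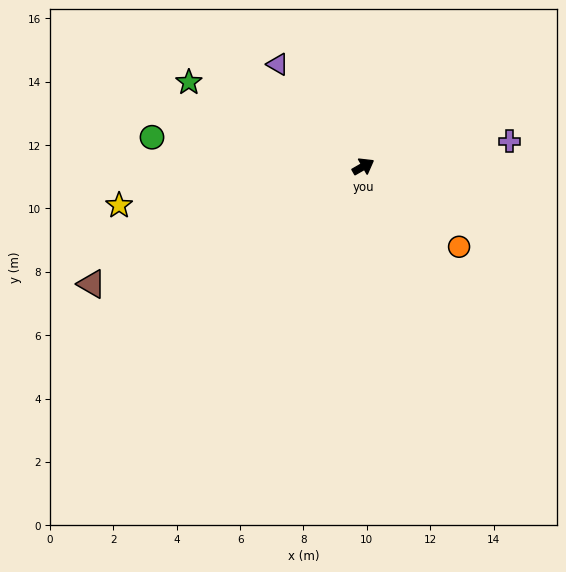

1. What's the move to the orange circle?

turn right 70°, forward 3.9 m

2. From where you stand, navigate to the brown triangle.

turn left 174°, forward 9.3 m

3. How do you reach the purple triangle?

turn left 100°, forward 4.2 m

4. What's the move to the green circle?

turn left 142°, forward 6.7 m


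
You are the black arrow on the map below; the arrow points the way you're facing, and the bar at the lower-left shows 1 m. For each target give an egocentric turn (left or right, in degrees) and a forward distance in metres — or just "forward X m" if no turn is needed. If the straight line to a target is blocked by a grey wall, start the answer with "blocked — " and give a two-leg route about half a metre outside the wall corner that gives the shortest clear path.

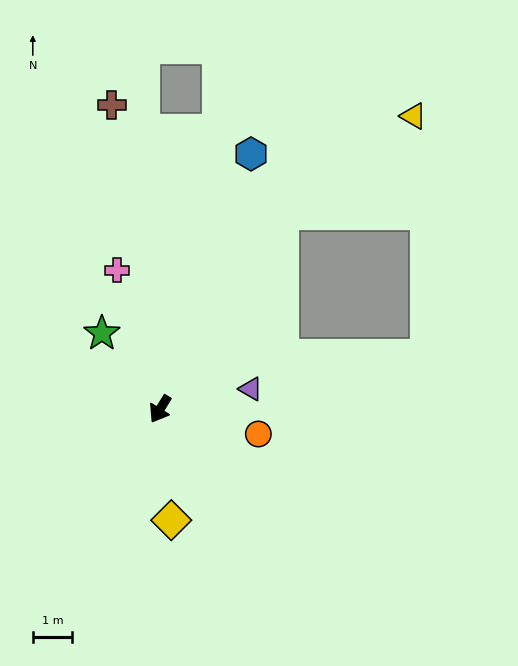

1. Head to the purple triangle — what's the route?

turn left 134°, forward 2.3 m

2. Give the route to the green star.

turn right 111°, forward 2.4 m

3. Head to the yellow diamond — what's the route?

turn left 37°, forward 2.8 m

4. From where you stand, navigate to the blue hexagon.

turn right 168°, forward 6.8 m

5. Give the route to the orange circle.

turn left 107°, forward 2.6 m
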